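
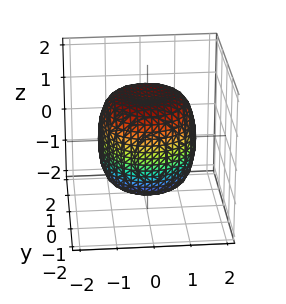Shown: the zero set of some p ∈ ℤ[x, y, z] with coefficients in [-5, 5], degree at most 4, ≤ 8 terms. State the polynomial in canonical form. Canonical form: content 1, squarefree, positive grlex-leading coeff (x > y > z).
2*x^4 + 4*x^2*y^2 + 2*y^4 - 2*x^2 - 2*y^2 + 2*z^2 - 3

First, degree: no degree-3 surface has this shape, so deg p = 4.
Then, by symmetry, every cross-section ⟂ z is a circle, so x, y appear only via x² + y².
Next, observable constraints: a circular section at z = -1 has radius between 1 and 2.
Finally, these observations pin down the coefficients.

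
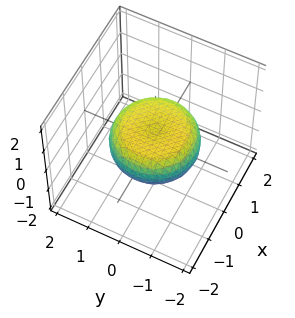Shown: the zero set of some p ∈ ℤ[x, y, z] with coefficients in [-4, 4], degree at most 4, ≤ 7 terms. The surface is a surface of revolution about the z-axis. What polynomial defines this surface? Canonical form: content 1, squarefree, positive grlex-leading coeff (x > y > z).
First, deg p = 4. A generic line meets the surface in up to 4 points.
Next, symmetries: the z-axis is an axis of rotation, so x and y enter only as x² + y².
Next, reading off the gridlines: a circular section at z = 0 has radius between 1 and 2.
Finally, the integer polynomial consistent with all of this is the stated p.

x^4 + 2*x^2*y^2 + y^4 - x^2 - y^2 + 3*z^2 - 1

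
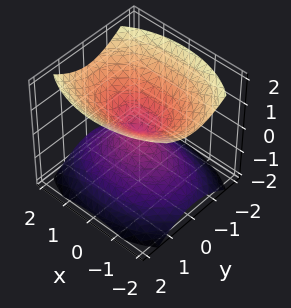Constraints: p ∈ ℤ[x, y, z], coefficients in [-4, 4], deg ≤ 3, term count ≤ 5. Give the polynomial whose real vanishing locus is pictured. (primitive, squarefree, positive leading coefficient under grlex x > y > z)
x^2 + 2*y^2 - 2*z^2

There are 2 components.
deg p = 2.
Symmetries: mirror symmetry z ↦ −z ⇒ only even powers of z; it's symmetric under y → −y, forcing even powers of y; it's symmetric under x → −x, forcing even powers of x.
From the axis intercepts and sections: it crosses the x-axis at the gridline x = 0; it crosses the z-axis at the gridline z = 0.
These observations pin down the coefficients.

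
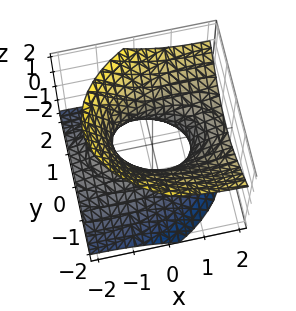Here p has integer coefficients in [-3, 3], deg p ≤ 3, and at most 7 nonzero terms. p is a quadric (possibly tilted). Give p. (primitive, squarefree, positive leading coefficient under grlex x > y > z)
1. Degree: no degree-1 surface has this shape, so deg p = 2.
2. Checking where it meets the axes: the surface avoids every integer z-axis point in the box.
3. Together with the visible shape, these determine p as stated.

x^2 - 3*x*z + 3*y^2 - 3*z^2 - 2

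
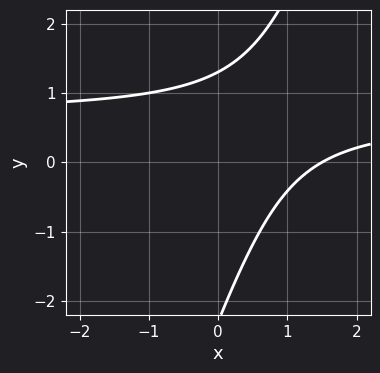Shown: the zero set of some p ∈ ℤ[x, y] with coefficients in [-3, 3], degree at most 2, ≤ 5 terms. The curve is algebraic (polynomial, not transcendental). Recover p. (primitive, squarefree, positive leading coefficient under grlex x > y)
3*x*y - y^2 - 2*x - y + 3

deg p = 2. The shape is more complex than any degree-1 curve.
Matching integer coefficients to the picture gives p.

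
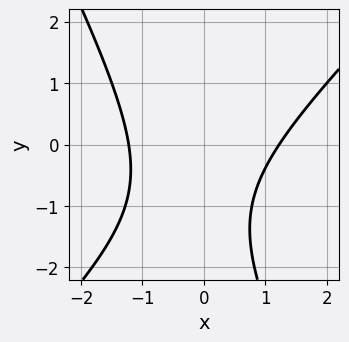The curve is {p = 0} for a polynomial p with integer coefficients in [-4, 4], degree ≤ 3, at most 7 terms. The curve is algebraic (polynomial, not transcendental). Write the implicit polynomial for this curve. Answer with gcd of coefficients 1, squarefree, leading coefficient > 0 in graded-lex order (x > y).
deg p = 2.
Observable constraints: no y-intercept at any integer in the box.
Matching integer coefficients to the picture gives p.

2*x^2 - x*y - y^2 - 2*y - 3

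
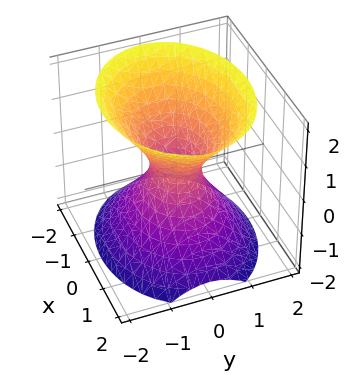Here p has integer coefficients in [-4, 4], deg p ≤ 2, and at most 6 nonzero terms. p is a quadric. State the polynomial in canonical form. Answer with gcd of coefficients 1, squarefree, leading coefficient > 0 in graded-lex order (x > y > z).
2*x^2 + 3*y^2 - 2*z^2 - 1

The degree is 2 — an hourglass — one-sheet hyperboloid; a quadric.
Symmetries: it's symmetric under z → −z, forcing even powers of z; the x ↦ −x reflection is a symmetry, so x appears only in even powers; the y ↦ −y reflection is a symmetry, so y appears only in even powers.
From the axis intercepts and sections: no z-intercept at any integer in the box.
Solving for integer coefficients yields p as stated.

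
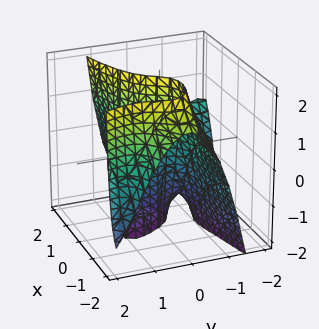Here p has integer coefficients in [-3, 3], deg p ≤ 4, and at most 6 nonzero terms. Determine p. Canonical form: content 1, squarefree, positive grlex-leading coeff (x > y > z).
1. Degree: no degree-2 surface has this shape, so deg p = 3.
2. From the visible intercepts: it meets the x-axis at x = 0 (among the integer gridlines); it meets the y-axis at y = 0 (among the integer gridlines); the visible z-axis segment lies entirely on the surface.
3. Putting this together gives p.

x^2*z - 3*x*y^2 - 2*y^3 - y*z + 3*x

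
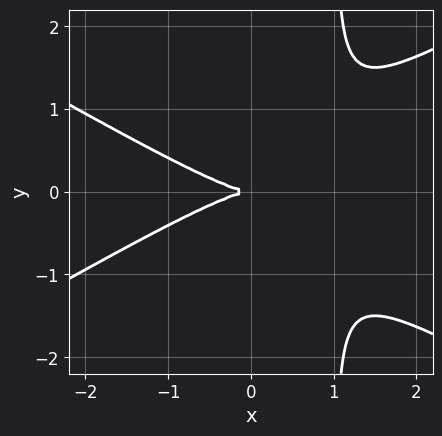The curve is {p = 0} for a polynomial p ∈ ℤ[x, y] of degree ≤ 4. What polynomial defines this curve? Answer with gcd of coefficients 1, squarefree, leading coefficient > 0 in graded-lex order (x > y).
x^3 - 3*x*y^2 + 3*y^2

First, deg p = 3. The shape is more complex than any degree-2 curve.
Next, symmetries: the y ↦ −y reflection is a symmetry, so y appears only in even powers.
Then, from the visible intercepts: it meets the x-axis at x = 0 (among the integer gridlines); it crosses the y-axis at the gridline y = 0.
Finally, assembling these constraints gives the stated polynomial.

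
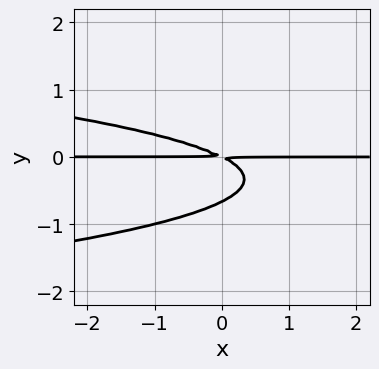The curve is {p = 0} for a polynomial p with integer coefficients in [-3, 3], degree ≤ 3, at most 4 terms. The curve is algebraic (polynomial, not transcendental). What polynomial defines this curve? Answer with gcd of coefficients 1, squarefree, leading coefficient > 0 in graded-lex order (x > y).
The degree is 3 — no degree-2 curve has this shape.
From the axis intercepts and sections: the visible x-axis segment lies entirely on the curve.
Matching integer coefficients to the picture gives p.

3*y^3 + x*y + 2*y^2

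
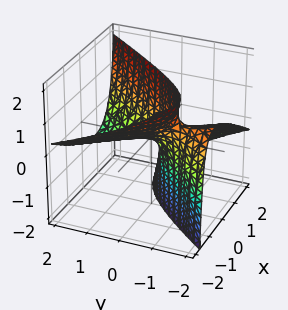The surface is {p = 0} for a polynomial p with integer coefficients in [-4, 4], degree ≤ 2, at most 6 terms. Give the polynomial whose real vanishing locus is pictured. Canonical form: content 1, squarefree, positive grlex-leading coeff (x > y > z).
deg p = 2. No degree-1 surface has this shape.
Reading off the gridlines: it meets the y-axis at y = 0 (among the integer gridlines); it crosses the x-axis at the gridline x = 0.
Matching integer coefficients to the picture gives p.

2*x^2 + 3*x*z - y^2 - 3*y*z - z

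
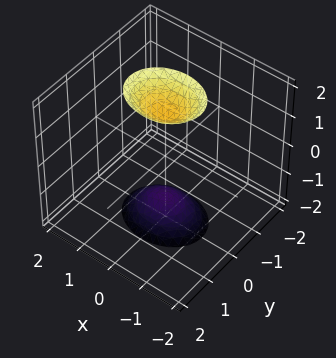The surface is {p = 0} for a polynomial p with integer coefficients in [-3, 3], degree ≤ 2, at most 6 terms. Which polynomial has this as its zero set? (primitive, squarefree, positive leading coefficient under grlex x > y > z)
1. I count 2 distinct pieces. Treating them together as one polynomial.
2. Degree: two separate bowl-shaped sheets opening away from each other; a quadric, so deg p = 2.
3. Symmetries: mirror symmetry y ↦ −y ⇒ only even powers of y; mirror symmetry x ↦ −x ⇒ only even powers of x; the z ↦ −z reflection is a symmetry, so z appears only in even powers.
4. From the visible intercepts: the surface avoids every integer x-axis point in the box; no y-intercept at any integer in the box.
5. These observations pin down the coefficients.

2*x^2 + 3*y^2 - z^2 + 2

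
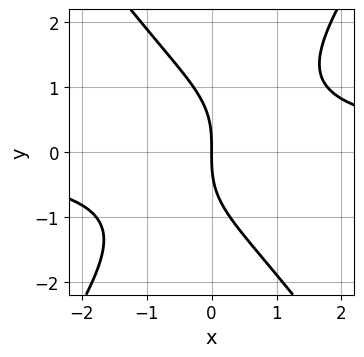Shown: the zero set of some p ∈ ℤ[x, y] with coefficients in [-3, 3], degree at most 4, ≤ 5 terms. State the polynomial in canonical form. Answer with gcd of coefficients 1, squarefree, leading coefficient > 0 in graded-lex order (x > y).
2*x^2*y - y^3 - 3*x

Degree: the shape is more complex than any degree-2 curve, so deg p = 3.
Checking where it meets the axes: one x-axis crossing is at x = 0; one y-axis crossing is at y = 0.
Fitting integer coefficients to these (and the overall shape) gives p.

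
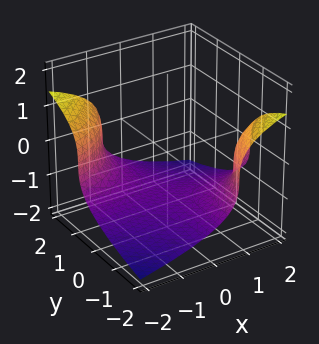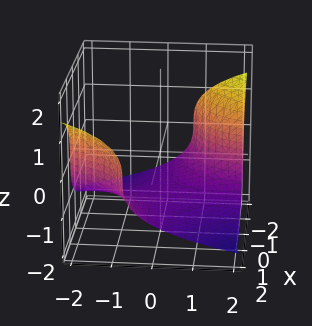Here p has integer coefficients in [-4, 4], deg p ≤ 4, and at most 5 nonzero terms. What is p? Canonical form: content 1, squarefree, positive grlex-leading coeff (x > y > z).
2*z^3 + 2*x*y + 3

(a) deg p = 3.
(b) From the axis intercepts and sections: it misses every integer gridline on the y-axis; no x-intercept at any integer in the box.
(c) Solving for integer coefficients yields p as stated.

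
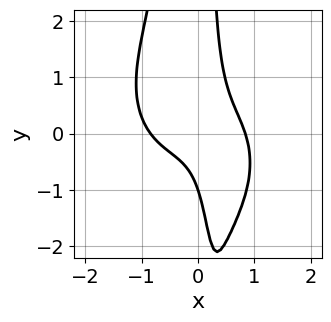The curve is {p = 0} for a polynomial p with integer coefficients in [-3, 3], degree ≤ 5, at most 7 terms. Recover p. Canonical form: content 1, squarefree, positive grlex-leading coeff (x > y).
2*x^4 + 2*x^2*y^2 + 3*x*y - y - 1

1. The degree is 4 — no degree-3 curve has this shape.
2. From the visible intercepts: it meets the y-axis at y = -1 (among the integer gridlines).
3. Together with the visible shape, these determine p as stated.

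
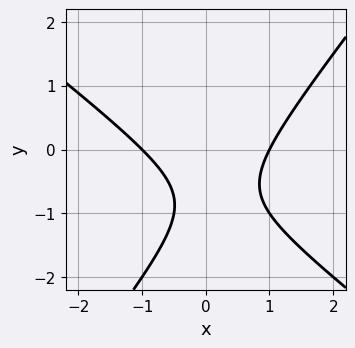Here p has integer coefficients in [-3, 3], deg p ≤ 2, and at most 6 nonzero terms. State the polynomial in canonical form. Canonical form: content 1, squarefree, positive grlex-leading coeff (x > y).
First, deg p = 2.
Next, checking where it meets the axes: among the integer gridlines, it crosses the x-axis at x ∈ {-1, 1}; no y-intercept at any integer in the box.
Finally, matching integer coefficients to the picture gives p.

2*x^2 + x*y - 2*y^2 - 3*y - 2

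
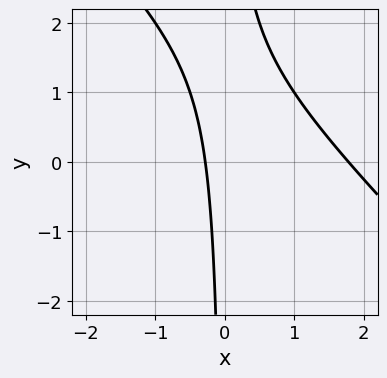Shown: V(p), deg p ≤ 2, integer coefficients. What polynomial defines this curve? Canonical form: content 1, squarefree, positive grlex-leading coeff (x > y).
Degree: a generic line meets the curve in up to 2 points, so deg p = 2.
Reading off the gridlines: it misses every integer gridline on the y-axis.
Assembling these constraints gives the stated polynomial.

2*x^2 + 2*x*y - 3*x - 1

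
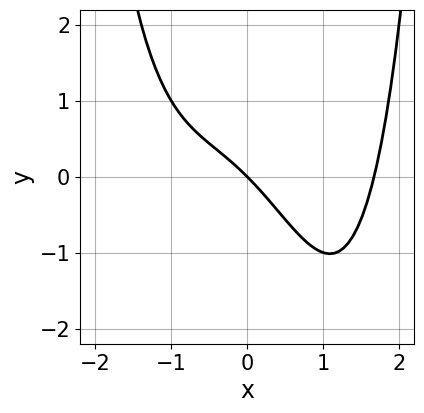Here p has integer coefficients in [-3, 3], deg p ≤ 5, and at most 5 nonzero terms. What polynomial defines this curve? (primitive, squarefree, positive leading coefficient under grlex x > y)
x^4 - x^2 - 3*x - 3*y

(a) The degree is 4 — no degree-3 curve has this shape.
(b) From the axis intercepts and sections: one x-axis crossing is at x = 0; it crosses the y-axis at the gridline y = 0.
(c) Matching integer coefficients to the picture gives p.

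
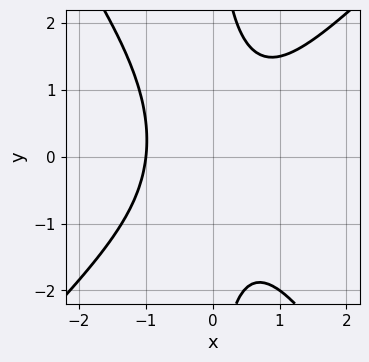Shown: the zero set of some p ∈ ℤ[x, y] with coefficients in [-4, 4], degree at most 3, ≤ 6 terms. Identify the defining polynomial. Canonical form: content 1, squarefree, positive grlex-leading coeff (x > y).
3*x^3 - x^2*y - 2*x*y^2 + 3

First, deg p = 3.
Next, from the visible intercepts: it meets the x-axis at x = -1 (among the integer gridlines); it misses every integer gridline on the y-axis.
Finally, together with the visible shape, these determine p as stated.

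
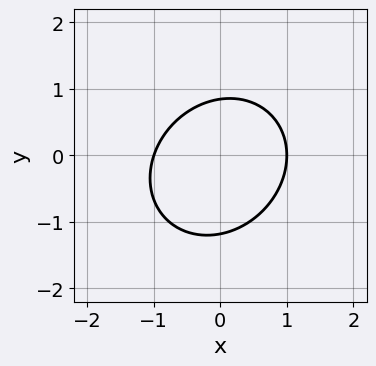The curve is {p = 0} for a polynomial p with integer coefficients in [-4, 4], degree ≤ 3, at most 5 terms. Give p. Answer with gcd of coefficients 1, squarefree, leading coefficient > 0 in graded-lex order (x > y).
(a) The degree is 2 — a generic line meets the curve in up to 2 points.
(b) Observable constraints: among the integer gridlines, it crosses the x-axis at x ∈ {-1, 1}.
(c) Solving for integer coefficients yields p as stated.

3*x^2 - x*y + 3*y^2 + y - 3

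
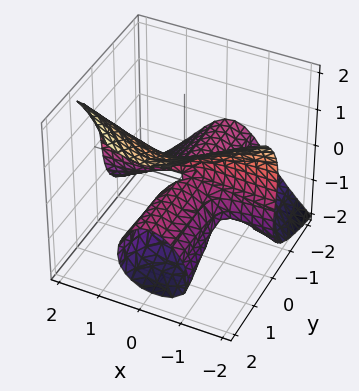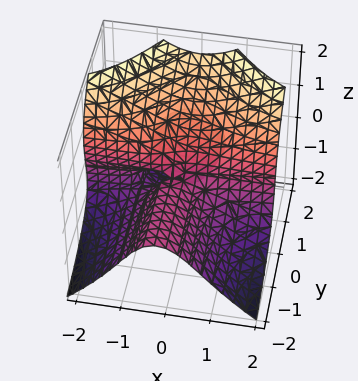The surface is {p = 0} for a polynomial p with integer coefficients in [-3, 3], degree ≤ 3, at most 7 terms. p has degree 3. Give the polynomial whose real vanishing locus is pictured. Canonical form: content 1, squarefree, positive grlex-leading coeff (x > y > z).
3*x^2*y - 2*z^3 + x*y - x*z + 3*y*z

First, deg p = 3.
Next, from the axis intercepts and sections: every point of the x-axis in the box is on the surface; every point of the y-axis in the box is on the surface; it meets the z-axis at z = 0 (among the integer gridlines).
Finally, matching integer coefficients to the picture gives p.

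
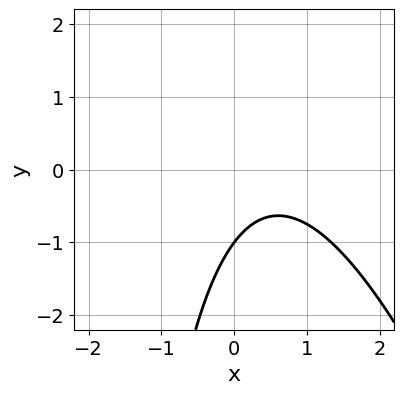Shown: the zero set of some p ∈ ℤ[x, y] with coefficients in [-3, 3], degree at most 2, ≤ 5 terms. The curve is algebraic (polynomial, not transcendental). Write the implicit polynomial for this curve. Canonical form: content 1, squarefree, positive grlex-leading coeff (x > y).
First, deg p = 2. The shape is more complex than any degree-1 curve.
Next, from the axis intercepts and sections: one y-axis crossing is at y = -1; no x-intercept at any integer in the box.
Finally, putting this together gives p.

3*x^2 + x*y - 3*x + 3*y + 3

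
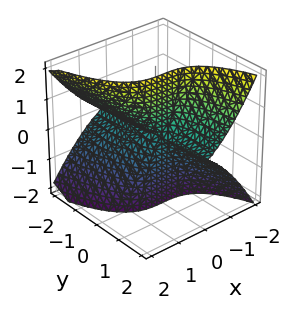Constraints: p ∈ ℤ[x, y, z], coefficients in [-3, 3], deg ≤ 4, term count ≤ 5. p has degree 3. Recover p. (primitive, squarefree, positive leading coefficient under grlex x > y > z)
(a) deg p = 3.
(b) Against the integer gridlines: one z-axis crossing is at z = 0; one x-axis crossing is at x = 0.
(c) Assembling these constraints gives the stated polynomial.

3*x^3 + 3*y*z^2 - z^2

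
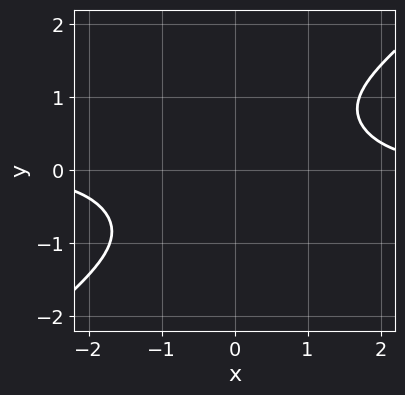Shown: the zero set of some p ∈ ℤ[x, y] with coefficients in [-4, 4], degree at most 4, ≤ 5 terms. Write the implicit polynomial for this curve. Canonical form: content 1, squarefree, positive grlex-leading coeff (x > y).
x^3*y - 2*y^4 - 3

1. deg p = 4.
2. From the axis intercepts and sections: no y-intercept at any integer in the box; it misses every integer gridline on the x-axis.
3. Solving for integer coefficients yields p as stated.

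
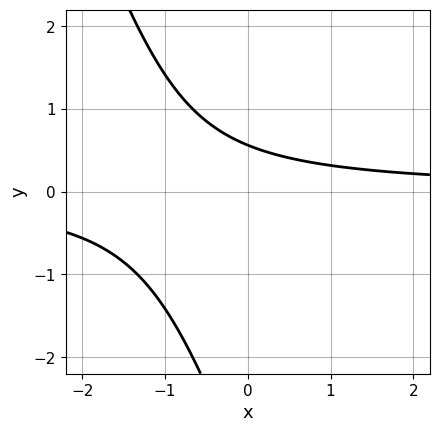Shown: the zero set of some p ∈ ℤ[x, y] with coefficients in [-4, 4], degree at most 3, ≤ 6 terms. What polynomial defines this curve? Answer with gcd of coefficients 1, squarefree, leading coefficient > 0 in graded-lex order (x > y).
3*x*y + y^2 + 3*y - 2

First, deg p = 2.
Next, checking where it meets the axes: the curve avoids every integer x-axis point in the box.
Finally, the integer polynomial consistent with all of this is the stated p.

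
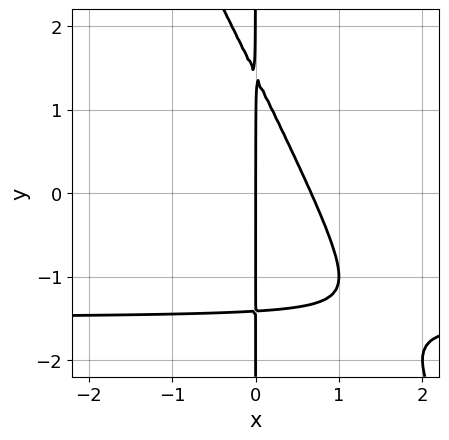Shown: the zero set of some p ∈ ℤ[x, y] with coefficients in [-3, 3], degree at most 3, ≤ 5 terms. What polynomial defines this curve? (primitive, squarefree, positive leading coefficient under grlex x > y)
2*x^2*y + x*y^2 + 3*x^2 - 2*x

1. Degree: no degree-2 curve has this shape, so deg p = 3.
2. Against the integer gridlines: the visible y-axis segment lies entirely on the curve; it crosses the x-axis at the gridline x = 0.
3. Assembling these constraints gives the stated polynomial.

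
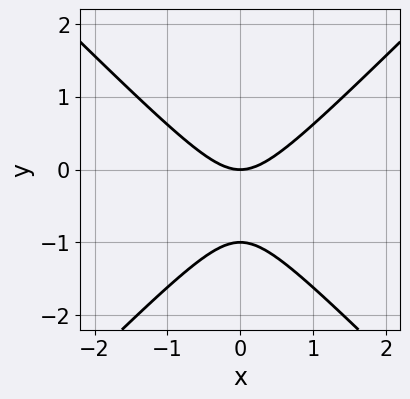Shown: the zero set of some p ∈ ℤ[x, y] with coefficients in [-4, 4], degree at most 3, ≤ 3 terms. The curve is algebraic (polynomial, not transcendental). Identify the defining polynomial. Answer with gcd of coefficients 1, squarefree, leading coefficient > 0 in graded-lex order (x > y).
1. deg p = 2. No degree-1 curve has this shape.
2. Symmetries: it's symmetric under x → −x, forcing even powers of x.
3. Observable constraints: among the integer gridlines, it crosses the y-axis at y ∈ {-1, 0}; it meets the x-axis at x = 0 (among the integer gridlines).
4. These observations pin down the coefficients.

x^2 - y^2 - y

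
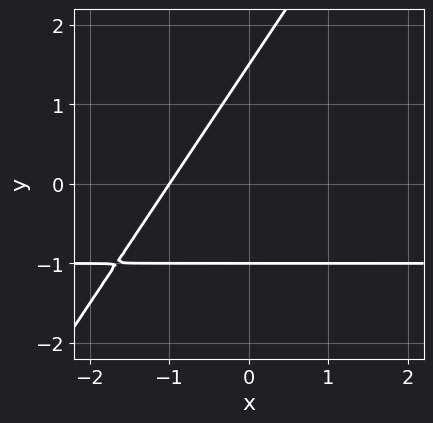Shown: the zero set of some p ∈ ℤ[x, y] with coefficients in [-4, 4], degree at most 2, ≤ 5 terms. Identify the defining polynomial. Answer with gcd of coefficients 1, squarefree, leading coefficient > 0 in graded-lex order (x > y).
3*x*y - 2*y^2 + 3*x + y + 3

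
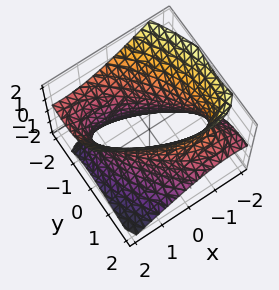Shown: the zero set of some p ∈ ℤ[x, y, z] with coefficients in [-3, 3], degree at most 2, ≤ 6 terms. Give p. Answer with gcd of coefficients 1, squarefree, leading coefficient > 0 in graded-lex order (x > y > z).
(a) deg p = 2. The shape is more complex than any degree-1 surface.
(b) Observable constraints: no z-intercept at any integer in the box.
(c) Putting this together gives p.

2*x^2 + 3*x*y + 2*y^2 + 3*y*z - 2*z^2 - 3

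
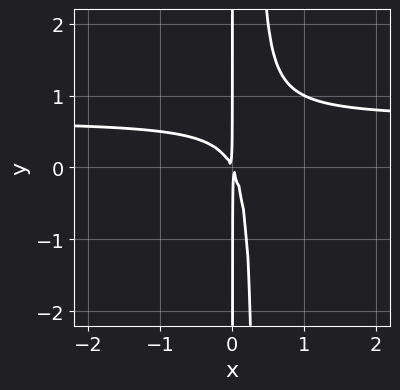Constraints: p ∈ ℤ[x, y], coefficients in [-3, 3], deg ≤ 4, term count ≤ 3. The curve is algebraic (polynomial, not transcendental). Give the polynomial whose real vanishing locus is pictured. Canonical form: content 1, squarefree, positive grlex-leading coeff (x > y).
First, deg p = 3.
Next, reading off the gridlines: the visible y-axis segment lies entirely on the curve.
Finally, together with the visible shape, these determine p as stated.

3*x^2*y - 2*x^2 - x*y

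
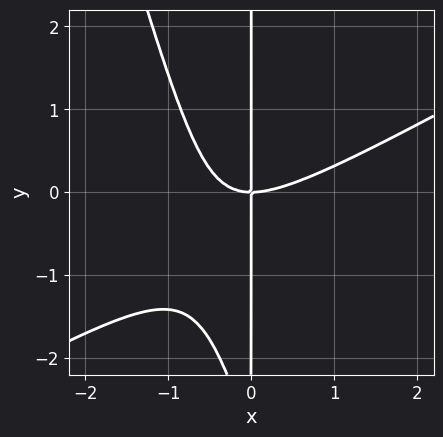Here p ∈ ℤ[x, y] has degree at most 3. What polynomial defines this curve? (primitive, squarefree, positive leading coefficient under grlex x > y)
2*x^3 - 3*x^2*y - x*y^2 - 3*x*y

First, the degree is 3 — no degree-2 curve has this shape.
Then, against the integer gridlines: every point of the y-axis in the box is on the curve; it crosses the x-axis at the gridline x = 0.
Finally, fitting integer coefficients to these (and the overall shape) gives p.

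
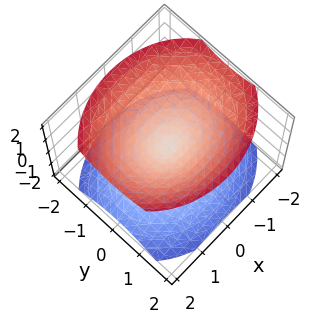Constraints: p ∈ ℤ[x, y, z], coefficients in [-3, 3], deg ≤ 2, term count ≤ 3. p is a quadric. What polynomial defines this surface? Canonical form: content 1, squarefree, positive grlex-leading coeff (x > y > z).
2*x^2 + 3*y^2 - 3*z^2

The picture has 2 separate pieces. Treating them together as one polynomial.
The degree is 2 — a double cone through the origin; a quadric.
Symmetries: it's symmetric under z → −z, forcing even powers of z; mirror symmetry x ↦ −x ⇒ only even powers of x; mirror symmetry y ↦ −y ⇒ only even powers of y.
Reading off the gridlines: it meets the z-axis at z = 0 (among the integer gridlines); it meets the y-axis at y = 0 (among the integer gridlines); it meets the x-axis at x = 0 (among the integer gridlines).
Matching integer coefficients to the picture gives p.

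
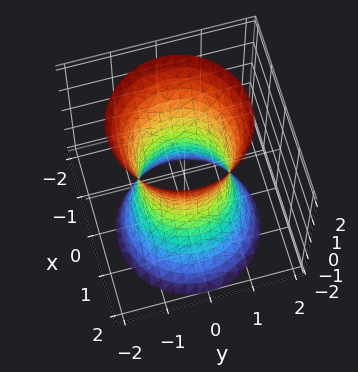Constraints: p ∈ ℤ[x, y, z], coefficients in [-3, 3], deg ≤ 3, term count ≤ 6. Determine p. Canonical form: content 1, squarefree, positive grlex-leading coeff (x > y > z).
(a) The degree is 2 — a generic line meets the surface in up to 2 points.
(b) Reading off the gridlines: no z-intercept at any integer in the box; among the integer gridlines, it crosses the x-axis at x ∈ {-1, 1}; among the integer gridlines, it crosses the y-axis at y ∈ {-1, 1}.
(c) Solving for integer coefficients yields p as stated.

3*x^2 + x*z + 3*y^2 - z^2 - 3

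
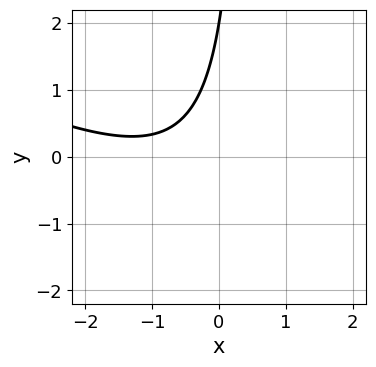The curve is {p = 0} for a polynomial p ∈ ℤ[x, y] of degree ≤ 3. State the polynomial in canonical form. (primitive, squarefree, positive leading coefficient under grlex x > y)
Degree: a generic line meets the curve in up to 2 points, so deg p = 2.
Reading off the gridlines: it misses every integer gridline on the x-axis; one y-axis crossing is at y = 2.
Matching integer coefficients to the picture gives p.

x^2 + 2*x*y + 2*x - y + 2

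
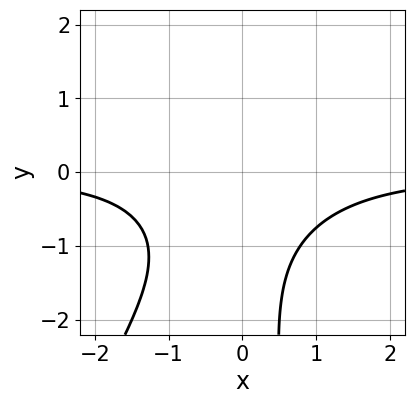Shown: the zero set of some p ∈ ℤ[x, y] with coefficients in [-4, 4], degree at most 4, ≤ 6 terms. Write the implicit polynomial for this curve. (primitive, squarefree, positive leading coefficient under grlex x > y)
2*x^2*y - x*y^2 + y^2 + 2*y + 3

First, deg p = 3. A generic line meets the curve in up to 3 points.
Next, from the axis intercepts and sections: no y-intercept at any integer in the box; no x-intercept at any integer in the box.
Finally, the integer polynomial consistent with all of this is the stated p.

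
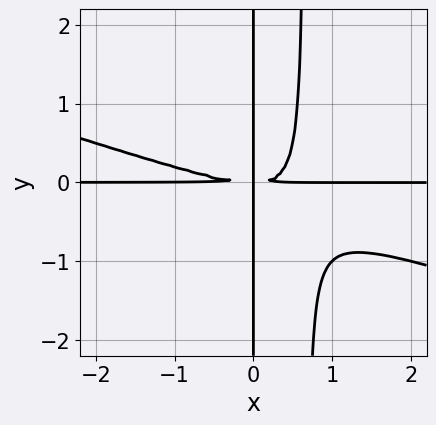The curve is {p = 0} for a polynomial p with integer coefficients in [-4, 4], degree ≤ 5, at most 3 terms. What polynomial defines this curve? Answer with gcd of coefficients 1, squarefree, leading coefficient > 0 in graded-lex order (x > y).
x^3*y + 3*x^2*y^2 - 2*x*y^2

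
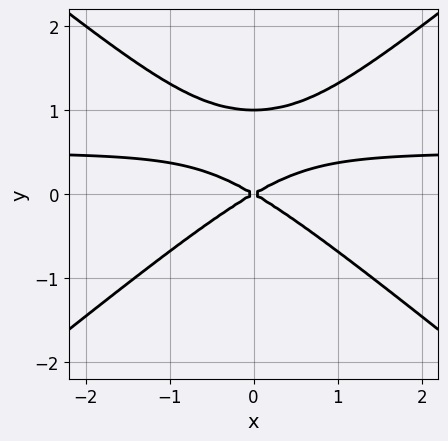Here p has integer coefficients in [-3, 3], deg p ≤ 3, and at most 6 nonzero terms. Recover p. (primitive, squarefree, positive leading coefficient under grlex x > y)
2*x^2*y - 3*y^3 - x^2 + 3*y^2

1. Degree: no degree-2 curve has this shape, so deg p = 3.
2. Symmetries: the x ↦ −x reflection is a symmetry, so x appears only in even powers.
3. Observable constraints: one x-axis crossing is at x = 0; among the integer gridlines, it crosses the y-axis at y ∈ {0, 1}.
4. Fitting integer coefficients to these (and the overall shape) gives p.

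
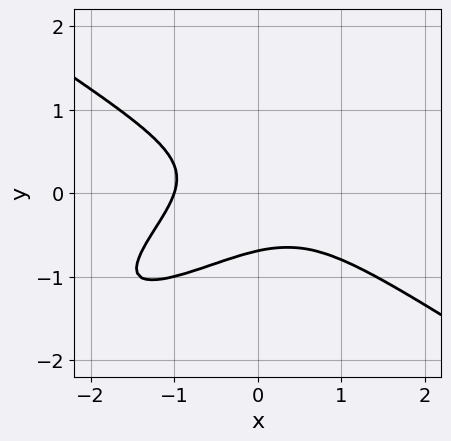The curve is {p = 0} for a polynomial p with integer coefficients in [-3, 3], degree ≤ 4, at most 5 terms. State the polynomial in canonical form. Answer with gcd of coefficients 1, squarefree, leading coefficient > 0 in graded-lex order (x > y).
Degree: the shape is more complex than any degree-2 curve, so deg p = 3.
Observable constraints: one x-axis crossing is at x = -1.
Solving for integer coefficients yields p as stated.

x^3 - x^2*y - 2*x*y^2 + 3*y^3 + 1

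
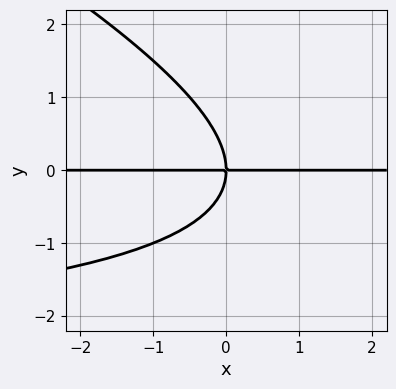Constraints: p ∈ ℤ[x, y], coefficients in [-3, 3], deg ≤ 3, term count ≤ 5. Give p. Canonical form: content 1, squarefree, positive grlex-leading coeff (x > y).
(a) The degree is 3 — a generic line meets the curve in up to 3 points.
(b) Observable constraints: it crosses the y-axis at the gridline y = 0; every point of the x-axis in the box is on the curve.
(c) Together with the visible shape, these determine p as stated.

x*y^2 + 2*y^3 + 3*x*y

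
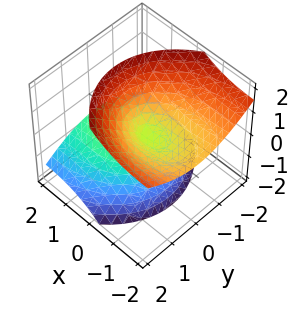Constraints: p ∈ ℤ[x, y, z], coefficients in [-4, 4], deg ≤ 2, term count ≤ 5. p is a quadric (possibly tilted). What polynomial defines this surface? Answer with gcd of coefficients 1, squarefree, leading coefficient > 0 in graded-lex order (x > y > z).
1. I count 2 distinct pieces. Treating them together as one polynomial.
2. Degree: the shape is more complex than any degree-1 surface, so deg p = 2.
3. Reading off the gridlines: one z-axis crossing is at z = 0; it crosses the x-axis at the gridline x = 0.
4. Solving for integer coefficients yields p as stated.

x^2 + 3*x*z + 2*y^2 - 2*z^2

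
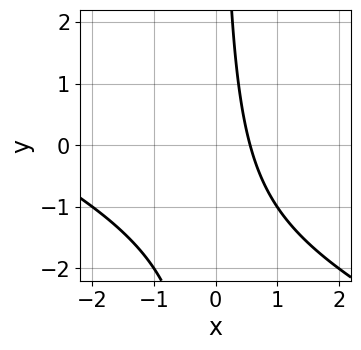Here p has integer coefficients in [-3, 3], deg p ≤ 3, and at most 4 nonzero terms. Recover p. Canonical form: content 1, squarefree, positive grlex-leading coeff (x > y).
First, degree: a generic line meets the curve in up to 2 points, so deg p = 2.
Next, observable constraints: no y-intercept at any integer in the box.
Finally, the integer polynomial consistent with all of this is the stated p.

x^2 + 2*x*y + 3*x - 2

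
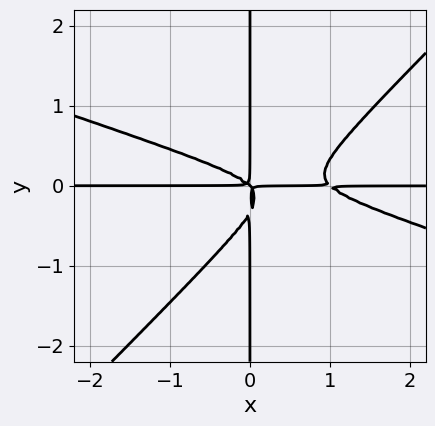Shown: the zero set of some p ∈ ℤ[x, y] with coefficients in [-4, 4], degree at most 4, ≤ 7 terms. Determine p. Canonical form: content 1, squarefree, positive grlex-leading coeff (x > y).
x^3*y + 2*x^2*y^2 - 3*x*y^3 - x^2*y - x*y^2

First, the degree is 4 — no degree-3 curve has this shape.
Next, observable constraints: the visible x-axis segment lies entirely on the curve; the visible y-axis segment lies entirely on the curve.
Finally, assembling these constraints gives the stated polynomial.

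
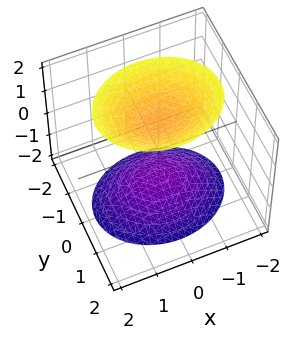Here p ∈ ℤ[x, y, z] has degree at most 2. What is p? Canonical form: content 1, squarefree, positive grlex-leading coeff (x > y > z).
(a) I count 2 distinct pieces.
(b) Degree: two sheets facing apart; a quadric, so deg p = 2.
(c) Symmetries: it's symmetric under y → −y, forcing even powers of y; mirror symmetry z ↦ −z ⇒ only even powers of z; the x ↦ −x reflection is a symmetry, so x appears only in even powers.
(d) Observable constraints: the surface avoids every integer y-axis point in the box; no x-intercept at any integer in the box.
(e) Solving for integer coefficients yields p as stated.

2*x^2 + 3*y^2 - 2*z^2 + 3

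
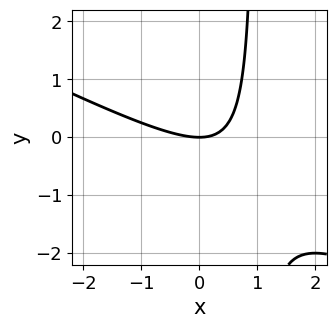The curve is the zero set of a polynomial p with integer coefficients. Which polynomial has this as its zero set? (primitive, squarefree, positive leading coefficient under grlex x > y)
x^2 + 2*x*y - 2*y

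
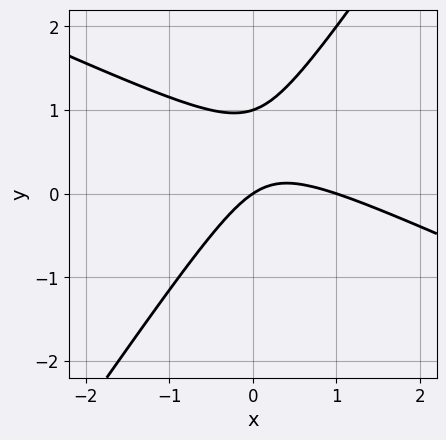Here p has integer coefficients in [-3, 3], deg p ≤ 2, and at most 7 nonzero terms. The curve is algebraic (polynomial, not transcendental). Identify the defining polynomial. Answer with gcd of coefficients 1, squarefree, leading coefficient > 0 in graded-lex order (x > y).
2*x^2 + 3*x*y - 3*y^2 - 2*x + 3*y

(a) The degree is 2 — a generic line meets the curve in up to 2 points.
(b) Observable constraints: the x-axis gridline crossings are at x ∈ {0, 1}; the y-axis gridline crossings are at y ∈ {0, 1}.
(c) Fitting integer coefficients to these (and the overall shape) gives p.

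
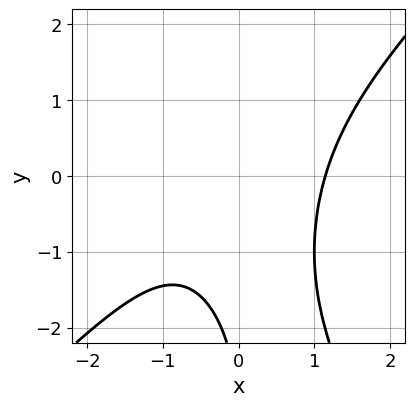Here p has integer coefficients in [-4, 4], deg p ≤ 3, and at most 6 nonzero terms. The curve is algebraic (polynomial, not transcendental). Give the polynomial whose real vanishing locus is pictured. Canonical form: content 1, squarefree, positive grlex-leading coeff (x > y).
First, the degree is 3 — a generic line meets the curve in up to 3 points.
Next, from the axis intercepts and sections: the curve avoids every integer y-axis point in the box.
Finally, fitting integer coefficients to these (and the overall shape) gives p.

2*x^3 - x^2*y - x*y^2 - y - 3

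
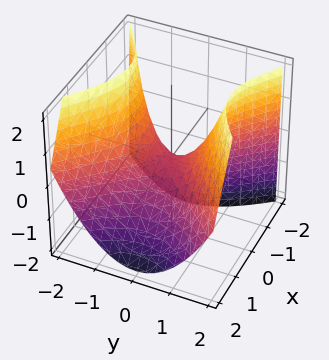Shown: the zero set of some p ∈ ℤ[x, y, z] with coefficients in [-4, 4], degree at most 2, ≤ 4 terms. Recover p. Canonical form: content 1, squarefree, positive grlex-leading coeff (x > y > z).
1. deg p = 2. The shape is more complex than any degree-1 surface.
2. Reading off the gridlines: it meets the z-axis at z = 0 (among the integer gridlines); it meets the y-axis at y = 0 (among the integer gridlines); it crosses the x-axis at the gridline x = 0.
3. These observations pin down the coefficients.

2*x^2 + x*z - 2*y^2 + 2*z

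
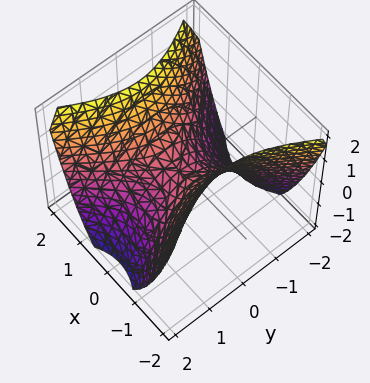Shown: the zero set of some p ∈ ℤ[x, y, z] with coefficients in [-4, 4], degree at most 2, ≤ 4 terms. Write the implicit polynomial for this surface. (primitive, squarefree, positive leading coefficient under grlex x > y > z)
3*x^2 - 2*y^2 - 3*z

(a) Degree: a hyperbolic paraboloid; a quadric, so deg p = 2.
(b) Symmetries: it's symmetric under y → −y, forcing even powers of y; mirror symmetry x ↦ −x ⇒ only even powers of x.
(c) Reading off the gridlines: it meets the y-axis at y = 0 (among the integer gridlines); it crosses the x-axis at the gridline x = 0.
(d) These observations pin down the coefficients.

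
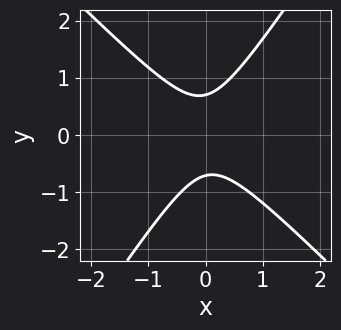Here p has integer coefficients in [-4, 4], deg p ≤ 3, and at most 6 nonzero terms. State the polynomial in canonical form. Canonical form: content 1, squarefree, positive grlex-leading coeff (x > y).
deg p = 2. A generic line meets the curve in up to 2 points.
Checking where it meets the axes: it misses every integer gridline on the x-axis.
The integer polynomial consistent with all of this is the stated p.

3*x^2 + x*y - 2*y^2 + 1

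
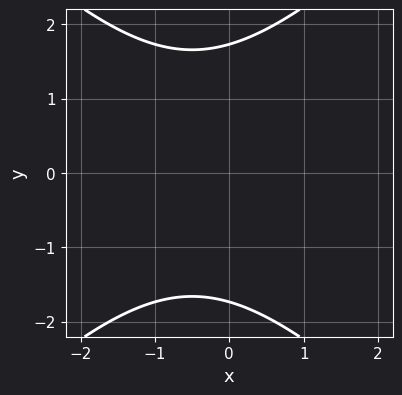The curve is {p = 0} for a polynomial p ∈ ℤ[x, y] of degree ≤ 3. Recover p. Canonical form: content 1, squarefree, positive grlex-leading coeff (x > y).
x^2 - y^2 + x + 3

First, degree: a generic line meets the curve in up to 2 points, so deg p = 2.
Then, symmetries: the y ↦ −y reflection is a symmetry, so y appears only in even powers.
Next, from the visible intercepts: it misses every integer gridline on the x-axis.
Finally, fitting integer coefficients to these (and the overall shape) gives p.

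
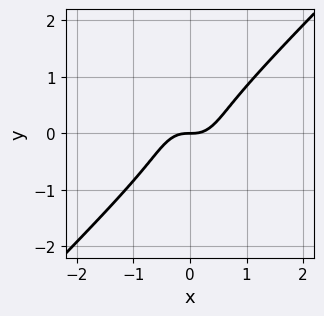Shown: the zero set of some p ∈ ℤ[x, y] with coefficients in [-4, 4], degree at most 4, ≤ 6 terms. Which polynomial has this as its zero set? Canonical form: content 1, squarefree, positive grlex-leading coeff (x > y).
3*x^3 - 3*x^2*y + 3*x*y^2 - 3*y^3 - y

The degree is 3 — a generic line meets the curve in up to 3 points.
Against the integer gridlines: one y-axis crossing is at y = 0; one x-axis crossing is at x = 0.
Matching integer coefficients to the picture gives p.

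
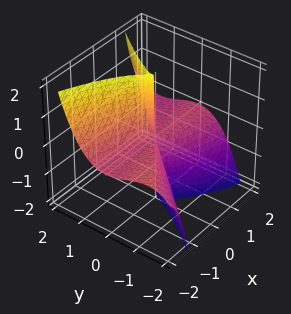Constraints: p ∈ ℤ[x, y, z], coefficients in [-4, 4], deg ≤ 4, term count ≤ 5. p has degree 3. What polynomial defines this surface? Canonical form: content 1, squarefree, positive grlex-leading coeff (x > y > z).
x^2*z + x*y^2 - y^3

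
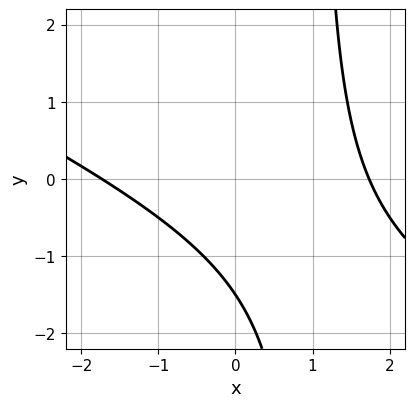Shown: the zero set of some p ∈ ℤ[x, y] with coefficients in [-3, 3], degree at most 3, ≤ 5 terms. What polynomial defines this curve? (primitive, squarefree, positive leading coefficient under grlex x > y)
First, degree: a generic line meets the curve in up to 2 points, so deg p = 2.
Finally, solving for integer coefficients yields p as stated.

x^2 + 2*x*y - 2*y - 3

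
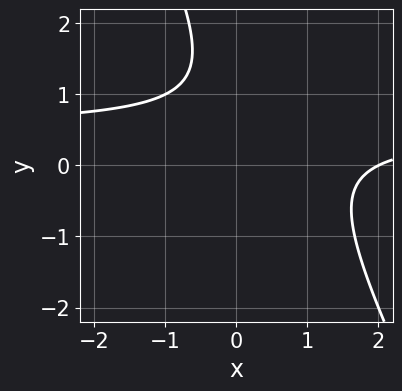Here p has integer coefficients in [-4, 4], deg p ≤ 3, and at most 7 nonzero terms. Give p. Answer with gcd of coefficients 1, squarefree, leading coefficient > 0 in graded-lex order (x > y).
First, the degree is 2 — no degree-1 curve has this shape.
Next, checking where it meets the axes: it misses every integer gridline on the y-axis; it meets the x-axis at x = 2 (among the integer gridlines).
Finally, fitting integer coefficients to these (and the overall shape) gives p.

2*x*y + y^2 - x - 2*y + 2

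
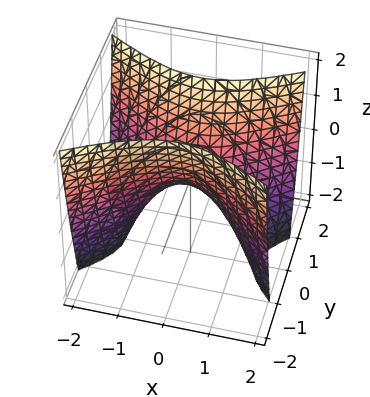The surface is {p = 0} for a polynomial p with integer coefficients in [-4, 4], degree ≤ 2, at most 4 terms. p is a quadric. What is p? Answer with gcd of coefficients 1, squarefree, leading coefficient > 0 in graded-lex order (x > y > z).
x^2 - 2*y^2 + z

First, degree: a saddle surface; a quadric, so deg p = 2.
Next, symmetries: it's symmetric under x → −x, forcing even powers of x; it's symmetric under y → −y, forcing even powers of y.
Next, against the integer gridlines: it crosses the z-axis at the gridline z = 0; one x-axis crossing is at x = 0; it crosses the y-axis at the gridline y = 0.
Finally, matching integer coefficients to the picture gives p.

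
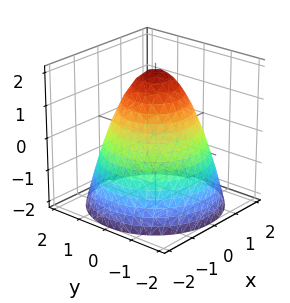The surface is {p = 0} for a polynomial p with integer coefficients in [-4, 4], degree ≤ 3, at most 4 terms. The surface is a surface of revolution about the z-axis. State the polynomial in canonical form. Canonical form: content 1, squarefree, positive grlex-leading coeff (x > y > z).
x^2 + y^2 + z - 2

1. Degree: the shape is more complex than any degree-1 surface, so deg p = 2.
2. Symmetries: the z-axis is an axis of rotation, so x and y enter only as x² + y².
3. Checking where it meets the axes: a circular section at z = 1 has radius exactly 1; it meets the z-axis at z = 2 (among the integer gridlines).
4. Assembling these constraints gives the stated polynomial.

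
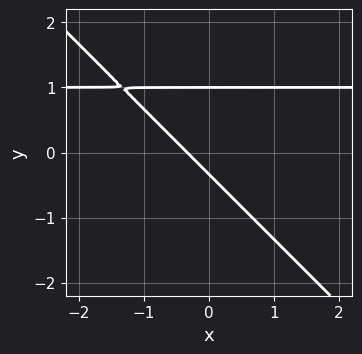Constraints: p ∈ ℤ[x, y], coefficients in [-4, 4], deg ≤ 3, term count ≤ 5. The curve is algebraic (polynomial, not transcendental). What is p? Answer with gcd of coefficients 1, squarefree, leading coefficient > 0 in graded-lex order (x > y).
3*x*y + 3*y^2 - 3*x - 2*y - 1

(a) Degree: the shape is more complex than any degree-1 curve, so deg p = 2.
(b) Checking where it meets the axes: one y-axis crossing is at y = 1.
(c) Putting this together gives p.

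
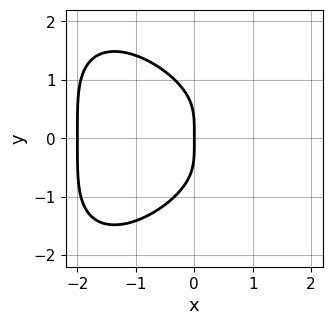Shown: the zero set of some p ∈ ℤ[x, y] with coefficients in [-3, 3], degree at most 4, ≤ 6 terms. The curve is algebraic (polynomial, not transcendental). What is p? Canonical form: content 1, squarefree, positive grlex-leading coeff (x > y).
x^4 + y^4 - 3*x^2 + 2*x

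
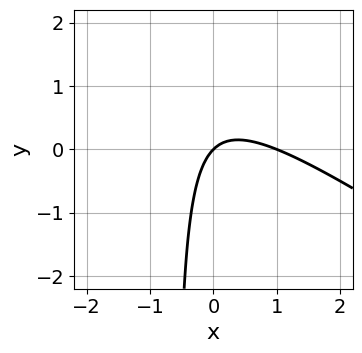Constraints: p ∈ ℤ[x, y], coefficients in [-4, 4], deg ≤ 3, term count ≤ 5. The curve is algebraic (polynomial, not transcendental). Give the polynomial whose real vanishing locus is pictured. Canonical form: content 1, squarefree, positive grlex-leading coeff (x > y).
1. deg p = 2.
2. Observable constraints: it crosses the y-axis at the gridline y = 0; the x-axis gridline crossings are at x ∈ {0, 1}.
3. Assembling these constraints gives the stated polynomial.

2*x^2 + 3*x*y - 2*x + 2*y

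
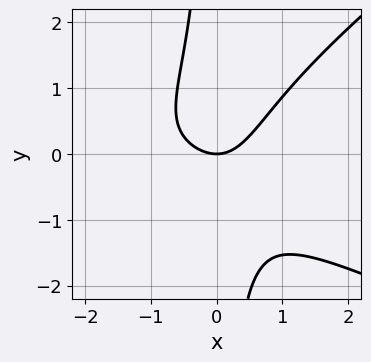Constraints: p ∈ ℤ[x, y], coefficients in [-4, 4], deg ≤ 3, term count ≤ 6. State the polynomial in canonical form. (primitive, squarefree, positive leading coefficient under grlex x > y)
1. deg p = 3. No degree-2 curve has this shape.
2. From the visible intercepts: it meets the x-axis at x = 0 (among the integer gridlines); one y-axis crossing is at y = 0.
3. Together with the visible shape, these determine p as stated.

x^3 + x^2*y - 3*x*y^2 + 3*x^2 - 3*y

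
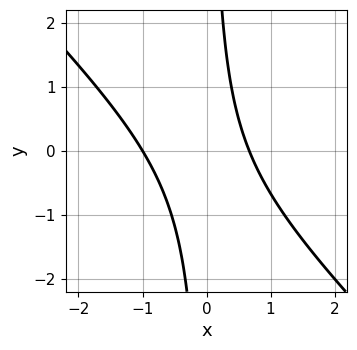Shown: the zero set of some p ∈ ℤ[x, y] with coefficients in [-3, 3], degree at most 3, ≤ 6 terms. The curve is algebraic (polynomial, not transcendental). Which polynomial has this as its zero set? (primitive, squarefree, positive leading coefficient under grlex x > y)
1. Degree: a generic line meets the curve in up to 2 points, so deg p = 2.
2. Checking where it meets the axes: it meets the x-axis at x = -1 (among the integer gridlines); the curve avoids every integer y-axis point in the box.
3. The integer polynomial consistent with all of this is the stated p.

3*x^2 + 3*x*y + x - 2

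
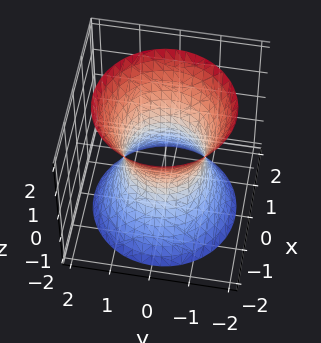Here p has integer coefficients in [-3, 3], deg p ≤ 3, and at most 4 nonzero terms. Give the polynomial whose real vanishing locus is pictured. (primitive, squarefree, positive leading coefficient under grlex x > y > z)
(a) The degree is 2 — one connected sheet with a waist; a quadric.
(b) Symmetries: it's symmetric under z → −z, forcing even powers of z; the surface is invariant under rotation about z: p = q(x² + y², z).
(c) From the visible intercepts: a circular section at z = 2 has radius between 1 and 2; among the integer gridlines, it crosses the x-axis at x ∈ {-1, 1}; the y-axis gridline crossings are at y ∈ {-1, 1}; the surface avoids every integer z-axis point in the box.
(d) Together with the visible shape, these determine p as stated.

2*x^2 + 2*y^2 - z^2 - 2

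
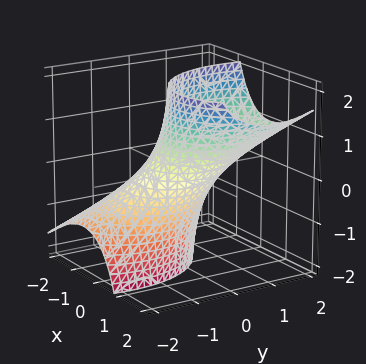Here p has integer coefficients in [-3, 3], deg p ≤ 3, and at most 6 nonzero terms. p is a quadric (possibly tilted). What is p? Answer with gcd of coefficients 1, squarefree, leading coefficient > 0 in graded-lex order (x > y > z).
The degree is 2 — a generic line meets the surface in up to 2 points.
Against the integer gridlines: among the integer gridlines, it crosses the y-axis at y ∈ {-1, 1}; the surface avoids every integer z-axis point in the box.
Matching integer coefficients to the picture gives p.

3*x^2 - 3*x*z + 2*y^2 - 3*y*z - 2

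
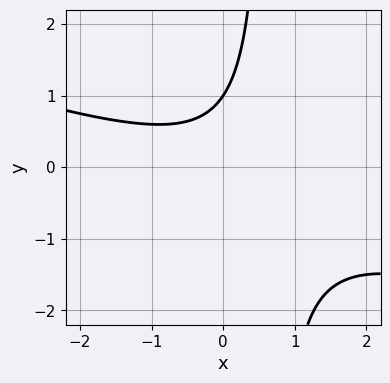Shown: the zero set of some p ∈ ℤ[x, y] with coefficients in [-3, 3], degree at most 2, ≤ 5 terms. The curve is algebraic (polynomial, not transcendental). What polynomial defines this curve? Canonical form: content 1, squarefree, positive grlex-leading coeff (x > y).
(a) The degree is 2 — a generic line meets the curve in up to 2 points.
(b) From the axis intercepts and sections: no x-intercept at any integer in the box; one y-axis crossing is at y = 1.
(c) Putting this together gives p.

x^2 + 3*x*y - 2*y + 2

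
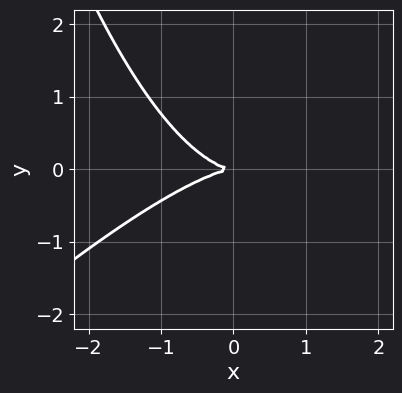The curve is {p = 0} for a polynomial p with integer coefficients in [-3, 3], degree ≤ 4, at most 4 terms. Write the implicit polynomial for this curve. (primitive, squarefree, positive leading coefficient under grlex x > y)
x^3 - x^2*y + 3*y^2

The degree is 3 — no degree-2 curve has this shape.
Against the integer gridlines: it meets the y-axis at y = 0 (among the integer gridlines); one x-axis crossing is at x = 0.
These observations pin down the coefficients.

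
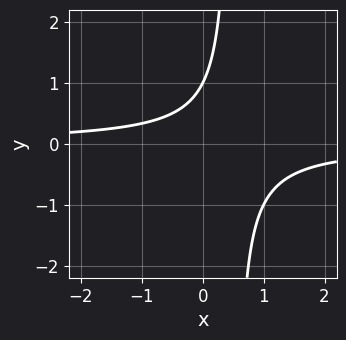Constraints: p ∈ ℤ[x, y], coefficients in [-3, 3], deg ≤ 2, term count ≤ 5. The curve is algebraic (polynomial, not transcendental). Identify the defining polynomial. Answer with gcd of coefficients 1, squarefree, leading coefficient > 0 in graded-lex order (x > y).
2*x*y - y + 1

1. Degree: no degree-1 curve has this shape, so deg p = 2.
2. Observable constraints: it misses every integer gridline on the x-axis; one y-axis crossing is at y = 1.
3. Solving for integer coefficients yields p as stated.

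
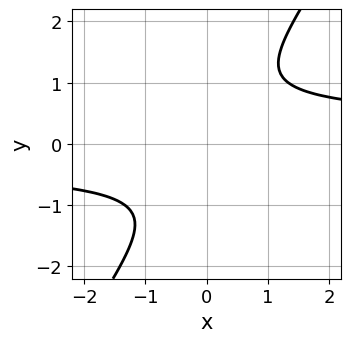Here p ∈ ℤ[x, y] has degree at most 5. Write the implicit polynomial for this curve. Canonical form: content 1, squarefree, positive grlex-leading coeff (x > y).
3*x*y^3 - 2*y^4 - 2

First, degree: no degree-3 curve has this shape, so deg p = 4.
Then, reading off the gridlines: it misses every integer gridline on the y-axis; the curve avoids every integer x-axis point in the box.
Finally, fitting integer coefficients to these (and the overall shape) gives p.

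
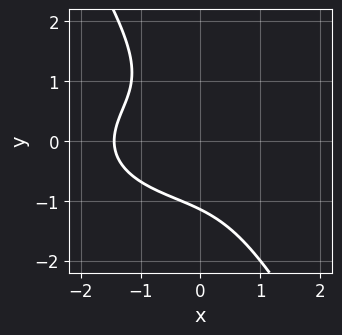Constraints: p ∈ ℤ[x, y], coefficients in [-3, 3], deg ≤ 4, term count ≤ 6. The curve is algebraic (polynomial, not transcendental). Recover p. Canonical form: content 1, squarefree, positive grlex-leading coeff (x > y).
1. The degree is 3 — no degree-2 curve has this shape.
2. The integer polynomial consistent with all of this is the stated p.

x^3 + 3*x*y^2 + 2*y^3 + 3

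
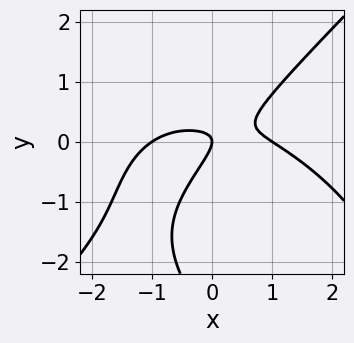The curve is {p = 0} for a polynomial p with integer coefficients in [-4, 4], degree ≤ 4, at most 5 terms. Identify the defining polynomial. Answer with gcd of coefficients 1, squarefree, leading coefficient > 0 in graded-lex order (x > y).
x^3 - y^3 + 3*x*y - 3*y^2 - x

1. deg p = 3.
2. From the axis intercepts and sections: it crosses the y-axis at the gridline y = 0; among the integer gridlines, it crosses the x-axis at x ∈ {-1, 0, 1}.
3. Fitting integer coefficients to these (and the overall shape) gives p.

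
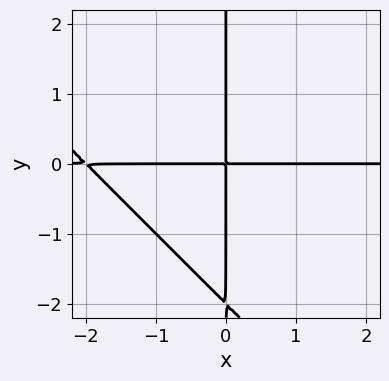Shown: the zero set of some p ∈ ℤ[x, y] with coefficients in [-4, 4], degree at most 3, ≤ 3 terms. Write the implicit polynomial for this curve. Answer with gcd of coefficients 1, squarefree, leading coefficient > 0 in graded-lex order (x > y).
x^2*y + x*y^2 + 2*x*y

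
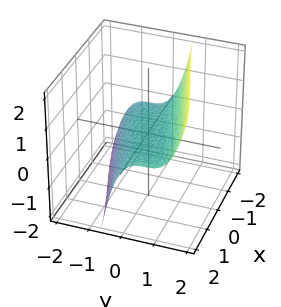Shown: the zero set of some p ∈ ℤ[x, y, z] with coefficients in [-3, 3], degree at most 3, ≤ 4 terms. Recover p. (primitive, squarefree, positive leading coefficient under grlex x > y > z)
The degree is 3 — the shape is more complex than any degree-2 surface.
From the axis intercepts and sections: it crosses the y-axis at the gridline y = 0; every point of the x-axis in the box is on the surface; it meets the z-axis at z = 0 (among the integer gridlines).
Assembling these constraints gives the stated polynomial.

x^2*y - 3*x*y^2 + 3*y^3 - 3*z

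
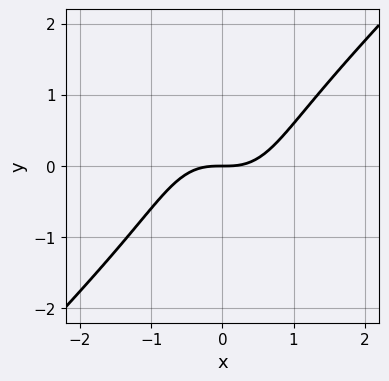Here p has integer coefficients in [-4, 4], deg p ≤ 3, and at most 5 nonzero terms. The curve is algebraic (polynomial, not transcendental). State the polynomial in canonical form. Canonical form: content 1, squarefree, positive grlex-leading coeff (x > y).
(a) Degree: no degree-2 curve has this shape, so deg p = 3.
(b) Against the integer gridlines: it crosses the y-axis at the gridline y = 0; one x-axis crossing is at x = 0.
(c) Fitting integer coefficients to these (and the overall shape) gives p.

2*x^3 - x^2*y - y^3 - 2*y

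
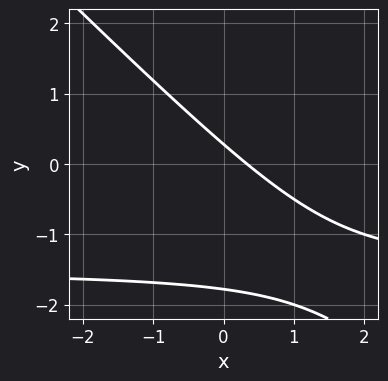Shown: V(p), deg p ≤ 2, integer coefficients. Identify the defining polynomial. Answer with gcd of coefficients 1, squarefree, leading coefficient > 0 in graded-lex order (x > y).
2*x*y + 2*y^2 + 3*x + 3*y - 1

The degree is 2 — no degree-1 curve has this shape.
Solving for integer coefficients yields p as stated.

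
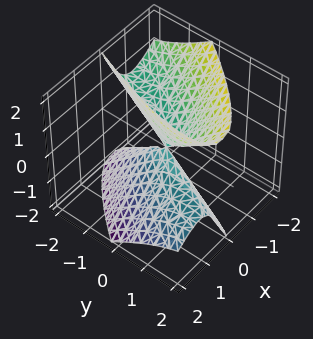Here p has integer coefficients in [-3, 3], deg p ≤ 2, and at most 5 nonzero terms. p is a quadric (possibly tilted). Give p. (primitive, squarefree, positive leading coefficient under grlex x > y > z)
3*x^2 - 3*x*y + 2*x*z + y^2 - z^2

First, I count 2 distinct pieces. Treating them together as one polynomial.
Next, the degree is 2 — a generic line meets the surface in up to 2 points.
Next, from the axis intercepts and sections: it crosses the z-axis at the gridline z = 0; one x-axis crossing is at x = 0.
Finally, together with the visible shape, these determine p as stated.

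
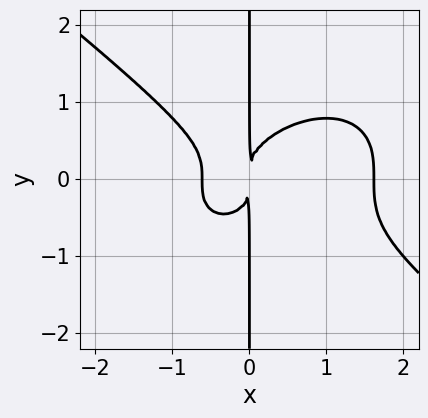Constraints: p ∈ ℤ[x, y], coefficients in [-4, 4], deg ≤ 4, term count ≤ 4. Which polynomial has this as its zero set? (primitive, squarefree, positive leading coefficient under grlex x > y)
deg p = 4. The shape is more complex than any degree-3 curve.
Against the integer gridlines: every point of the y-axis in the box is on the curve.
The integer polynomial consistent with all of this is the stated p.

x^4 + 2*x*y^3 - x^3 - x^2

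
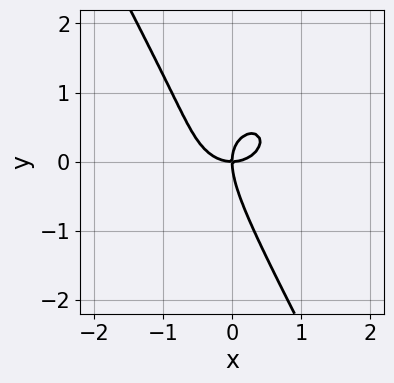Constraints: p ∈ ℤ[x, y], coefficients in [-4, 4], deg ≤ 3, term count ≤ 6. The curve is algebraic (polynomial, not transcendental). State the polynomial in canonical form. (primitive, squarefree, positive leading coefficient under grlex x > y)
3*x^3 + 3*x*y^2 + 2*y^3 - 3*x*y

1. deg p = 3. The shape is more complex than any degree-2 curve.
2. Reading off the gridlines: it crosses the y-axis at the gridline y = 0; one x-axis crossing is at x = 0.
3. Solving for integer coefficients yields p as stated.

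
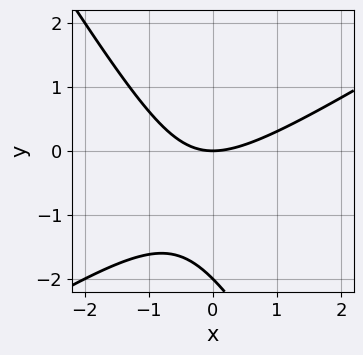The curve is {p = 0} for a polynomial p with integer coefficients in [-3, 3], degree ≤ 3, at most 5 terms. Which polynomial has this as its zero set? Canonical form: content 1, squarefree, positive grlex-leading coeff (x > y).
1. Degree: the shape is more complex than any degree-1 curve, so deg p = 2.
2. Observable constraints: among the integer gridlines, it crosses the y-axis at y ∈ {-2, 0}; one x-axis crossing is at x = 0.
3. Together with the visible shape, these determine p as stated.

x^2 - x*y - y^2 - 2*y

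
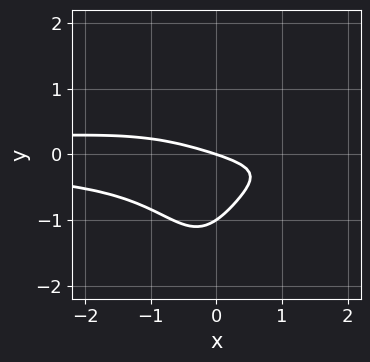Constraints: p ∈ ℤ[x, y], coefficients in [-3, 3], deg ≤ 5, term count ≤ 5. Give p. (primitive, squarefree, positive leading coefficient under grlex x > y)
3*x^2*y^2 + x*y^2 + 3*y^2 + x + 3*y

deg p = 4.
Observable constraints: it crosses the x-axis at the gridline x = 0; the y-axis gridline crossings are at y ∈ {-1, 0}.
Assembling these constraints gives the stated polynomial.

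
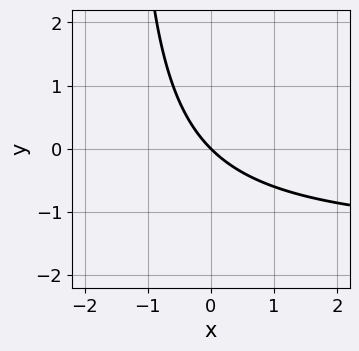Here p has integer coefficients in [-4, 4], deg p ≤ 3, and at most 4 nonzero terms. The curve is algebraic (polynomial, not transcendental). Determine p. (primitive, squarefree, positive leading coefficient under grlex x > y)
Degree: no degree-1 curve has this shape, so deg p = 2.
From the axis intercepts and sections: it crosses the x-axis at the gridline x = 0; it crosses the y-axis at the gridline y = 0.
Together with the visible shape, these determine p as stated.

2*x*y + 3*x + 3*y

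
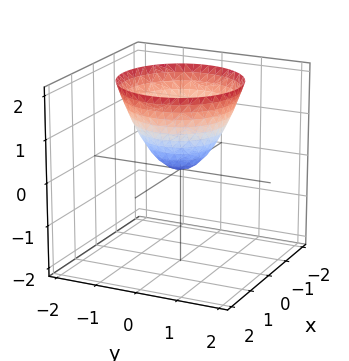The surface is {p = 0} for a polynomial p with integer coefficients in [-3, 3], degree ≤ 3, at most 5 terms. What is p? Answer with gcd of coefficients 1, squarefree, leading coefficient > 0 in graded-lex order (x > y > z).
x^2 + y^2 - z

(a) deg p = 2. A single bowl opening along one axis; a quadric.
(b) Symmetry: the surface is invariant under rotation about z: p = q(x² + y², z).
(c) From the axis intercepts and sections: a circular section at z = 2 has radius between 1 and 2; it meets the x-axis at x = 0 (among the integer gridlines).
(d) Matching integer coefficients to the picture gives p.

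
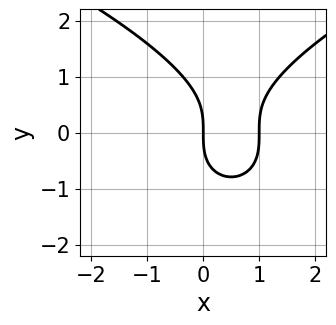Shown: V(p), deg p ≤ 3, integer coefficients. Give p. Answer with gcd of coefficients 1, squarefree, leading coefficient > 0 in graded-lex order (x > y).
1. Degree: no degree-2 curve has this shape, so deg p = 3.
2. Observable constraints: it meets the y-axis at y = 0 (among the integer gridlines); the x-axis gridline crossings are at x ∈ {0, 1}.
3. The integer polynomial consistent with all of this is the stated p.

y^3 - 2*x^2 + 2*x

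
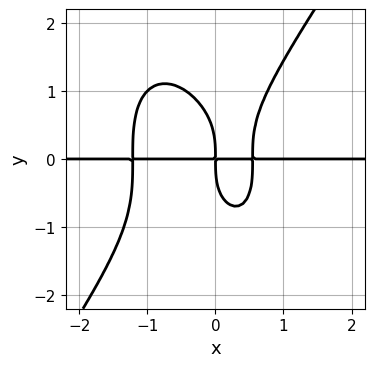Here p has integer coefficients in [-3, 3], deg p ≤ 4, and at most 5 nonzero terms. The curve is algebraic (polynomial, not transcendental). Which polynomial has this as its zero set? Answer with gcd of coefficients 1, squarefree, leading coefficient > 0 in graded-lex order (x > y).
3*x^3*y - y^4 + 2*x^2*y - 2*x*y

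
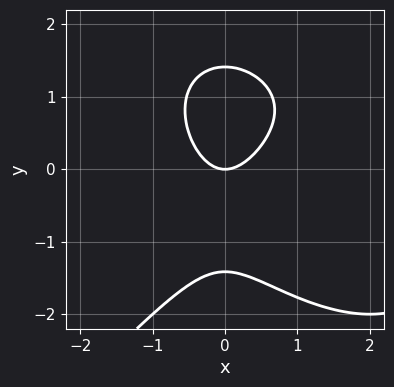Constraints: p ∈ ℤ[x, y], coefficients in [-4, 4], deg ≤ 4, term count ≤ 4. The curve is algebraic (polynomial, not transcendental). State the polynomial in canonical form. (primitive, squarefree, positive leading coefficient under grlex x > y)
x^3 - y^3 - 3*x^2 + 2*y

1. deg p = 3.
2. Reading off the gridlines: one y-axis crossing is at y = 0; it meets the x-axis at x = 0 (among the integer gridlines).
3. Together with the visible shape, these determine p as stated.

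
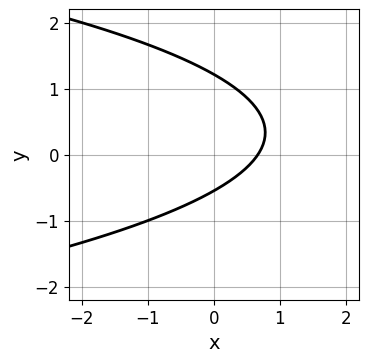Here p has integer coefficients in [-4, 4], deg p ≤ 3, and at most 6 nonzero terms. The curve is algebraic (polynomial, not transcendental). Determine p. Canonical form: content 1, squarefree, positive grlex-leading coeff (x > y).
3*y^2 + 3*x - 2*y - 2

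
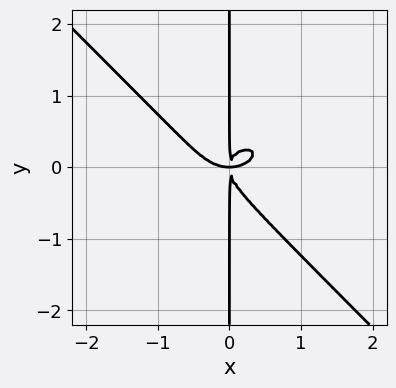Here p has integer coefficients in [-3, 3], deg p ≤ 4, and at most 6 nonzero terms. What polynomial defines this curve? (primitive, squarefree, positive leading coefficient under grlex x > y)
x^4 + x^2*y^2 + 2*x*y^3 - x^2*y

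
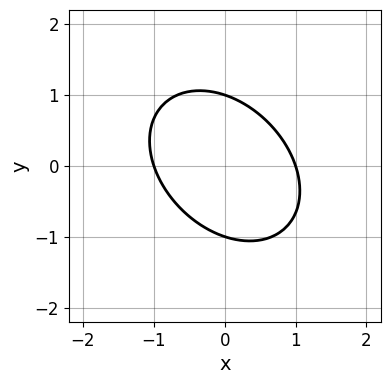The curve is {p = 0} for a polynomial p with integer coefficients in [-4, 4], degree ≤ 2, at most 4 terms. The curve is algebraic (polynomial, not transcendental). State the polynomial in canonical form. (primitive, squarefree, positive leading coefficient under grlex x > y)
1. The degree is 2 — a generic line meets the curve in up to 2 points.
2. From the axis intercepts and sections: among the integer gridlines, it crosses the y-axis at y ∈ {-1, 1}; the x-axis gridline crossings are at x ∈ {-1, 1}.
3. The integer polynomial consistent with all of this is the stated p.

3*x^2 + 2*x*y + 3*y^2 - 3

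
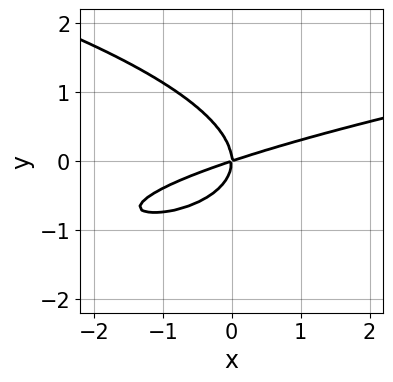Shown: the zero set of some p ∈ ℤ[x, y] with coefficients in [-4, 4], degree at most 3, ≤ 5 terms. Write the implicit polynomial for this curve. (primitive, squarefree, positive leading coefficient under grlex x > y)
1. The degree is 3 — the shape is more complex than any degree-2 curve.
2. From the visible intercepts: it crosses the y-axis at the gridline y = 0; one x-axis crossing is at x = 0.
3. Together with the visible shape, these determine p as stated.

3*y^3 - x^2 + 3*x*y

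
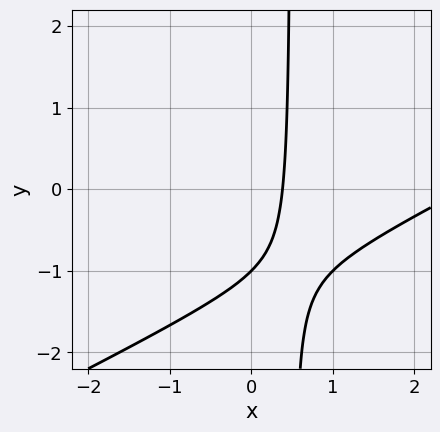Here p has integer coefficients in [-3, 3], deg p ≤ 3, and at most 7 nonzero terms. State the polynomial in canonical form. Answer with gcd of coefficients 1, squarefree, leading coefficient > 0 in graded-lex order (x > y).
deg p = 2. A generic line meets the curve in up to 2 points.
Against the integer gridlines: one y-axis crossing is at y = -1.
Solving for integer coefficients yields p as stated.

x^2 - 2*x*y - 3*x + y + 1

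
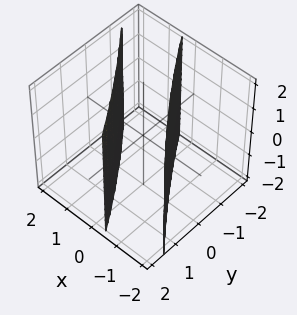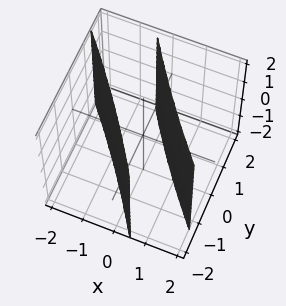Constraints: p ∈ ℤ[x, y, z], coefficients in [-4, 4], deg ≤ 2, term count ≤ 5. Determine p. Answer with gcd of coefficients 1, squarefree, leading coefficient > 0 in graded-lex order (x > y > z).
2*x^2 + 3*x*y + y^2 - 2

(a) The picture has 2 separate pieces.
(b) The degree is 2 — a generic line meets the surface in up to 2 points.
(c) Observable constraints: the surface avoids every integer z-axis point in the box; the x-axis gridline crossings are at x ∈ {-1, 1}.
(d) Putting this together gives p.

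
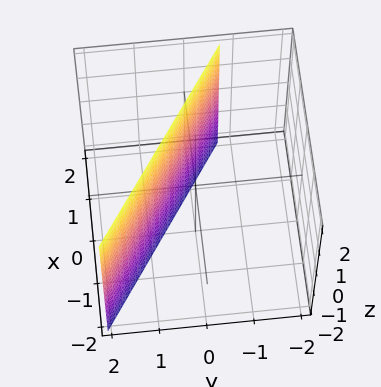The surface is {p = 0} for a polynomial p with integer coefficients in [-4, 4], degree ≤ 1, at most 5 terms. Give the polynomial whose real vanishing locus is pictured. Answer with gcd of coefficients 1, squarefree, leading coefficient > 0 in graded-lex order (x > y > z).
2*x + 3*y - 2

Degree: every cross-section is a straight line — this is a plane, so deg p = 1.
From the axis intercepts and sections: it crosses the x-axis at the gridline x = 1; the surface avoids every integer z-axis point in the box.
Fitting integer coefficients to these (and the overall shape) gives p.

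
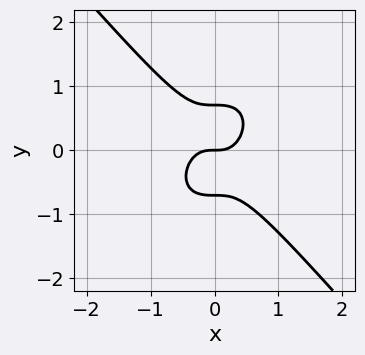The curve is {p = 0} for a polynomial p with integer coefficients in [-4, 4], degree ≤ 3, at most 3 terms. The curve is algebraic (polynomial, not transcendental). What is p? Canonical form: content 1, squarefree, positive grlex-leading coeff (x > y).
Degree: no degree-2 curve has this shape, so deg p = 3.
Against the integer gridlines: it meets the y-axis at y = 0 (among the integer gridlines); it meets the x-axis at x = 0 (among the integer gridlines).
Fitting integer coefficients to these (and the overall shape) gives p.

3*x^3 + 2*y^3 - y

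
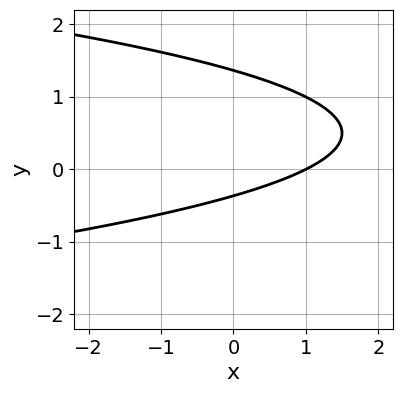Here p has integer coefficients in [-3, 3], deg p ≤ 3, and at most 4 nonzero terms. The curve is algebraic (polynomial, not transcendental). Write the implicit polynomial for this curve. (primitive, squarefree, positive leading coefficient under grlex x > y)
2*y^2 + x - 2*y - 1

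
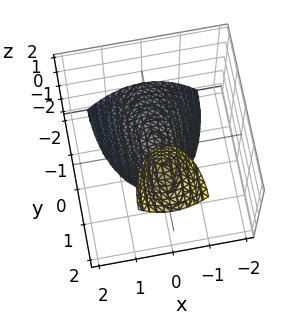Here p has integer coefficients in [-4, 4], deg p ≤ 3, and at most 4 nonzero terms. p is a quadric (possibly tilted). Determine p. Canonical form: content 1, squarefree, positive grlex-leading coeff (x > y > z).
(a) There are 2 components.
(b) Degree: no degree-1 surface has this shape, so deg p = 2.
(c) Observable constraints: it crosses the x-axis at the gridline x = 0; it meets the z-axis at z = 0 (among the integer gridlines).
(d) Together with the visible shape, these determine p as stated.

3*x^2 + y^2 - 2*y*z + z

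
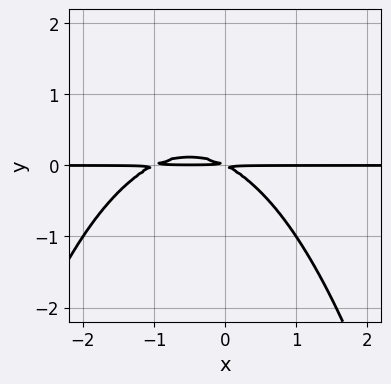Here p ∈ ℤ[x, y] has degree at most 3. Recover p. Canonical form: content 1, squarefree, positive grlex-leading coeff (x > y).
x^2*y + x*y + 2*y^2

First, the degree is 3 — the shape is more complex than any degree-2 curve.
Next, from the axis intercepts and sections: the visible x-axis segment lies entirely on the curve.
Finally, these observations pin down the coefficients.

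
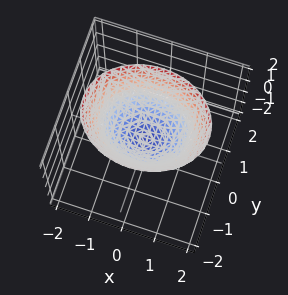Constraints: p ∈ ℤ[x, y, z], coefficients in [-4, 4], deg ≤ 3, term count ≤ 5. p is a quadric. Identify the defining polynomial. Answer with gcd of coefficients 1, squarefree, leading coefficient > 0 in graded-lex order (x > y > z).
2*x^2 + 3*y^2 - 3*z

1. deg p = 2. A single bowl opening along one axis; a quadric.
2. Symmetries: the y ↦ −y reflection is a symmetry, so y appears only in even powers; it's symmetric under x → −x, forcing even powers of x.
3. From the visible intercepts: it crosses the y-axis at the gridline y = 0; one z-axis crossing is at z = 0; one x-axis crossing is at x = 0.
4. Fitting integer coefficients to these (and the overall shape) gives p.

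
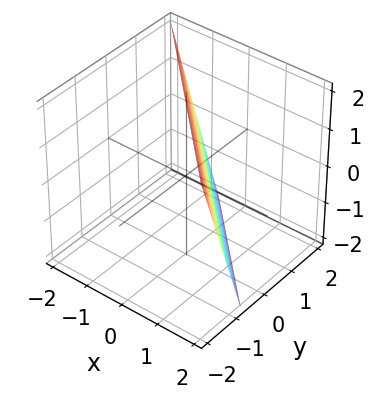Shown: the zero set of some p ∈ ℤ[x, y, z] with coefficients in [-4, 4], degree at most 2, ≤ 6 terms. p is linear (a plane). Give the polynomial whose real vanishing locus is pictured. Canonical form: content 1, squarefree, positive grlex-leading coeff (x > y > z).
3*x + 3*y + z - 2

First, degree: every cross-section is a straight line — this is a plane, so deg p = 1.
Next, checking where it meets the axes: it meets the z-axis at z = 2 (among the integer gridlines).
Finally, matching integer coefficients to the picture gives p.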